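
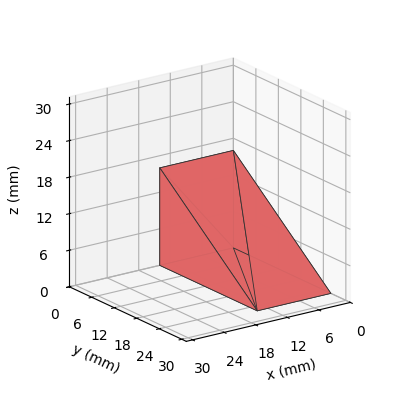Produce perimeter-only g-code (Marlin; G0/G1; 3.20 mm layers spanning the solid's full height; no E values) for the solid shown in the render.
Reading the render: the shape is a wedge (ramp): 14 × 26 mm base, rising to 16 mm along the y=0 edge and sloping linearly to z=0 at y=26 (dimensions read to the nearest mm from the axis ticks). For the g-code, the solid's height is divided into equal slices at the stated Δz and each level perimeter traced with G1 moves after a G0 lift.

; perimeter-only toolpath
G21 ; units = mm
G90 ; absolute positioning
G28 ; home
; layer 1
G0 Z3.20
G0 X0.00 Y0.00
G1 X14.00 Y0.00
G1 X14.00 Y20.80
G1 X0.00 Y20.80
G1 X0.00 Y0.00
; layer 2
G0 Z6.40
G0 X0.00 Y0.00
G1 X14.00 Y0.00
G1 X14.00 Y15.60
G1 X0.00 Y15.60
G1 X0.00 Y0.00
; layer 3
G0 Z9.60
G0 X0.00 Y0.00
G1 X14.00 Y0.00
G1 X14.00 Y10.40
G1 X0.00 Y10.40
G1 X0.00 Y0.00
; layer 4
G0 Z12.80
G0 X0.00 Y0.00
G1 X14.00 Y0.00
G1 X14.00 Y5.20
G1 X0.00 Y5.20
G1 X0.00 Y0.00
M2 ; end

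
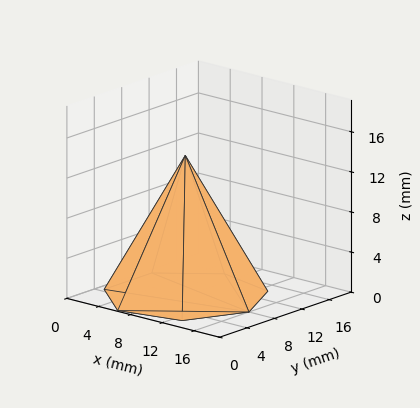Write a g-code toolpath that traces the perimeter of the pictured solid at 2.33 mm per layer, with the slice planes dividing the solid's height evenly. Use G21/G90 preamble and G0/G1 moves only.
Reading the render: the shape is a regular 7-sided pyramid, base circumscribed radius ≈ 8 mm, apex at z ≈ 14 mm (dimensions read to the nearest mm from the axis ticks). For the g-code, the solid's height is divided into equal slices at the stated Δz and each level perimeter traced with G1 moves after a G0 lift.

; perimeter-only toolpath
G21 ; units = mm
G90 ; absolute positioning
G28 ; home
; layer 1
G0 Z2.33
G0 X14.67 Y8.00
G1 X12.16 Y13.21
G1 X6.52 Y14.50
G1 X1.99 Y10.89
G1 X1.99 Y5.11
G1 X6.52 Y1.50
G1 X12.16 Y2.79
G1 X14.67 Y8.00
; layer 2
G0 Z4.67
G0 X13.33 Y8.00
G1 X11.33 Y12.17
G1 X6.81 Y13.20
G1 X3.19 Y10.31
G1 X3.19 Y5.69
G1 X6.81 Y2.80
G1 X11.33 Y3.83
G1 X13.33 Y8.00
; layer 3
G0 Z7.00
G0 X12.00 Y8.00
G1 X10.50 Y11.12
G1 X7.11 Y11.90
G1 X4.39 Y9.73
G1 X4.39 Y6.27
G1 X7.11 Y4.10
G1 X10.50 Y4.88
G1 X12.00 Y8.00
; layer 4
G0 Z9.33
G0 X10.67 Y8.00
G1 X9.66 Y10.08
G1 X7.41 Y10.60
G1 X5.60 Y9.16
G1 X5.60 Y6.84
G1 X7.41 Y5.40
G1 X9.66 Y5.92
G1 X10.67 Y8.00
; layer 5
G0 Z11.67
G0 X9.33 Y8.00
G1 X8.83 Y9.04
G1 X7.70 Y9.30
G1 X6.80 Y8.58
G1 X6.80 Y7.42
G1 X7.70 Y6.70
G1 X8.83 Y6.96
G1 X9.33 Y8.00
M2 ; end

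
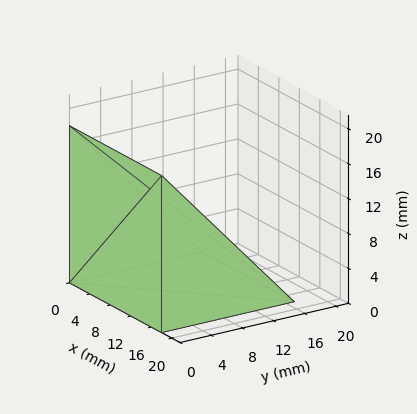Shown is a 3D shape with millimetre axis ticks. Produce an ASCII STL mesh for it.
Reading the render: the shape is a wedge (ramp): 18 × 17 mm base, rising to 18 mm along the y=0 edge and sloping linearly to z=0 at y=17 (dimensions read to the nearest mm from the axis ticks). For the STL, each face is triangulated and given an outward normal.

solid part
  facet normal 0.0000 0.0000 -1.0000
    outer loop
      vertex 18.0 17.0 0.0
      vertex 18.0 0.0 0.0
      vertex 0.0 0.0 0.0
    endloop
  endfacet
  facet normal 0.0000 0.0000 -1.0000
    outer loop
      vertex 0.0 17.0 0.0
      vertex 18.0 17.0 0.0
      vertex 0.0 0.0 0.0
    endloop
  endfacet
  facet normal 0.0000 -1.0000 0.0000
    outer loop
      vertex 0.0 0.0 0.0
      vertex 18.0 0.0 0.0
      vertex 18.0 0.0 18.0
    endloop
  endfacet
  facet normal 0.0000 -1.0000 0.0000
    outer loop
      vertex 0.0 0.0 0.0
      vertex 18.0 0.0 18.0
      vertex 0.0 0.0 18.0
    endloop
  endfacet
  facet normal 0.0000 0.7270 0.6866
    outer loop
      vertex 0.0 0.0 18.0
      vertex 18.0 0.0 18.0
      vertex 18.0 17.0 0.0
    endloop
  endfacet
  facet normal 0.0000 0.7270 0.6866
    outer loop
      vertex 0.0 0.0 18.0
      vertex 18.0 17.0 0.0
      vertex 0.0 17.0 0.0
    endloop
  endfacet
  facet normal -1.0000 0.0000 0.0000
    outer loop
      vertex 0.0 0.0 18.0
      vertex 0.0 17.0 0.0
      vertex 0.0 0.0 0.0
    endloop
  endfacet
  facet normal 1.0000 0.0000 0.0000
    outer loop
      vertex 18.0 0.0 0.0
      vertex 18.0 17.0 0.0
      vertex 18.0 0.0 18.0
    endloop
  endfacet
endsolid part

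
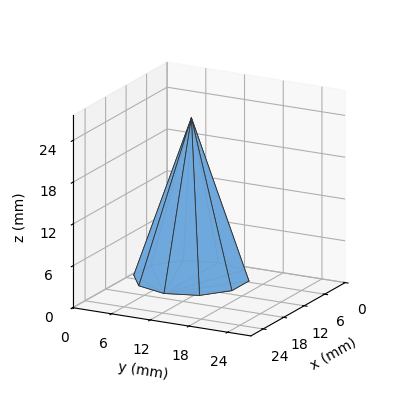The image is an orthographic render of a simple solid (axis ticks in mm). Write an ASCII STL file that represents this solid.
Reading the render: the shape is a regular 10-sided pyramid, base circumscribed radius ≈ 8 mm, apex at z ≈ 23 mm (dimensions read to the nearest mm from the axis ticks). For the STL, each face is triangulated and given an outward normal.

solid part
  facet normal 0.0000 0.0000 -1.0000
    outer loop
      vertex 10.5 15.6 0.0
      vertex 14.5 12.7 0.0
      vertex 16.0 8.0 0.0
    endloop
  endfacet
  facet normal 0.0000 0.0000 -1.0000
    outer loop
      vertex 5.5 15.6 0.0
      vertex 10.5 15.6 0.0
      vertex 16.0 8.0 0.0
    endloop
  endfacet
  facet normal 0.0000 0.0000 -1.0000
    outer loop
      vertex 1.5 12.7 0.0
      vertex 5.5 15.6 0.0
      vertex 16.0 8.0 0.0
    endloop
  endfacet
  facet normal 0.0000 0.0000 -1.0000
    outer loop
      vertex 0.0 8.0 0.0
      vertex 1.5 12.7 0.0
      vertex 16.0 8.0 0.0
    endloop
  endfacet
  facet normal 0.0000 0.0000 -1.0000
    outer loop
      vertex 1.5 3.3 0.0
      vertex 0.0 8.0 0.0
      vertex 16.0 8.0 0.0
    endloop
  endfacet
  facet normal 0.0000 0.0000 -1.0000
    outer loop
      vertex 5.5 0.4 0.0
      vertex 1.5 3.3 0.0
      vertex 16.0 8.0 0.0
    endloop
  endfacet
  facet normal 0.0000 0.0000 -1.0000
    outer loop
      vertex 10.5 0.4 0.0
      vertex 5.5 0.4 0.0
      vertex 16.0 8.0 0.0
    endloop
  endfacet
  facet normal 0.0000 0.0000 -1.0000
    outer loop
      vertex 14.5 3.3 0.0
      vertex 10.5 0.4 0.0
      vertex 16.0 8.0 0.0
    endloop
  endfacet
  facet normal 0.9043 0.2886 0.3145
    outer loop
      vertex 16.0 8.0 0.0
      vertex 14.5 12.7 0.0
      vertex 8.0 8.0 23.0
    endloop
  endfacet
  facet normal 0.5572 0.7685 0.3145
    outer loop
      vertex 14.5 12.7 0.0
      vertex 10.5 15.6 0.0
      vertex 8.0 8.0 23.0
    endloop
  endfacet
  facet normal 0.0000 0.9495 0.3137
    outer loop
      vertex 10.5 15.6 0.0
      vertex 5.5 15.6 0.0
      vertex 8.0 8.0 23.0
    endloop
  endfacet
  facet normal -0.5572 0.7685 0.3145
    outer loop
      vertex 5.5 15.6 0.0
      vertex 1.5 12.7 0.0
      vertex 8.0 8.0 23.0
    endloop
  endfacet
  facet normal -0.9043 0.2886 0.3145
    outer loop
      vertex 1.5 12.7 0.0
      vertex 0.0 8.0 0.0
      vertex 8.0 8.0 23.0
    endloop
  endfacet
  facet normal -0.9043 -0.2886 0.3145
    outer loop
      vertex 0.0 8.0 0.0
      vertex 1.5 3.3 0.0
      vertex 8.0 8.0 23.0
    endloop
  endfacet
  facet normal -0.5572 -0.7685 0.3145
    outer loop
      vertex 1.5 3.3 0.0
      vertex 5.5 0.4 0.0
      vertex 8.0 8.0 23.0
    endloop
  endfacet
  facet normal 0.0000 -0.9495 0.3137
    outer loop
      vertex 5.5 0.4 0.0
      vertex 10.5 0.4 0.0
      vertex 8.0 8.0 23.0
    endloop
  endfacet
  facet normal 0.5572 -0.7685 0.3145
    outer loop
      vertex 10.5 0.4 0.0
      vertex 14.5 3.3 0.0
      vertex 8.0 8.0 23.0
    endloop
  endfacet
  facet normal 0.9043 -0.2886 0.3145
    outer loop
      vertex 14.5 3.3 0.0
      vertex 16.0 8.0 0.0
      vertex 8.0 8.0 23.0
    endloop
  endfacet
endsolid part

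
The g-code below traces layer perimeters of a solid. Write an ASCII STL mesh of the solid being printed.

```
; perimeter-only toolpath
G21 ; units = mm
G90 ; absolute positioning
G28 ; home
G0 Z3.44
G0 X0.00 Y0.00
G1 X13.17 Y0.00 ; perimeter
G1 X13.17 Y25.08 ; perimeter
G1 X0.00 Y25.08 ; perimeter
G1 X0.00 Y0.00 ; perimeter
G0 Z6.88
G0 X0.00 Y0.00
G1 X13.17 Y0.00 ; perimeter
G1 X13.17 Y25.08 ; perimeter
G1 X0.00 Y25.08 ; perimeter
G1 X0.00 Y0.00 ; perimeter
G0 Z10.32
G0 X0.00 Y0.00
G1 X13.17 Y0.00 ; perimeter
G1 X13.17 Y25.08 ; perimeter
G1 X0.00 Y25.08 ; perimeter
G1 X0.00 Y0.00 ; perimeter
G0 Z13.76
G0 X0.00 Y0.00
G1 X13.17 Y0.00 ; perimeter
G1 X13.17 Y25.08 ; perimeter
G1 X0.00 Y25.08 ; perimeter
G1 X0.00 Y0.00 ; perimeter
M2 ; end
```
solid part
  facet normal 0.0000 0.0000 -1.0000
    outer loop
      vertex 13.17 25.08 0.00
      vertex 13.17 0.00 0.00
      vertex 0.00 0.00 0.00
    endloop
  endfacet
  facet normal 0.0000 0.0000 -1.0000
    outer loop
      vertex 0.00 25.08 0.00
      vertex 13.17 25.08 0.00
      vertex 0.00 0.00 0.00
    endloop
  endfacet
  facet normal 0.0000 0.0000 1.0000
    outer loop
      vertex 0.00 0.00 13.76
      vertex 13.17 0.00 13.76
      vertex 13.17 25.08 13.76
    endloop
  endfacet
  facet normal 0.0000 0.0000 1.0000
    outer loop
      vertex 0.00 0.00 13.76
      vertex 13.17 25.08 13.76
      vertex 0.00 25.08 13.76
    endloop
  endfacet
  facet normal 0.0000 -1.0000 0.0000
    outer loop
      vertex 0.00 0.00 0.00
      vertex 13.17 0.00 0.00
      vertex 13.17 0.00 13.76
    endloop
  endfacet
  facet normal 0.0000 -1.0000 0.0000
    outer loop
      vertex 0.00 0.00 0.00
      vertex 13.17 0.00 13.76
      vertex 0.00 0.00 13.76
    endloop
  endfacet
  facet normal 0.0000 1.0000 0.0000
    outer loop
      vertex 13.17 25.08 13.76
      vertex 13.17 25.08 0.00
      vertex 0.00 25.08 0.00
    endloop
  endfacet
  facet normal 0.0000 1.0000 0.0000
    outer loop
      vertex 0.00 25.08 13.76
      vertex 13.17 25.08 13.76
      vertex 0.00 25.08 0.00
    endloop
  endfacet
  facet normal -1.0000 0.0000 0.0000
    outer loop
      vertex 0.00 25.08 13.76
      vertex 0.00 25.08 0.00
      vertex 0.00 0.00 0.00
    endloop
  endfacet
  facet normal -1.0000 0.0000 0.0000
    outer loop
      vertex 0.00 0.00 13.76
      vertex 0.00 25.08 13.76
      vertex 0.00 0.00 0.00
    endloop
  endfacet
  facet normal 1.0000 0.0000 0.0000
    outer loop
      vertex 13.17 0.00 0.00
      vertex 13.17 25.08 0.00
      vertex 13.17 25.08 13.76
    endloop
  endfacet
  facet normal 1.0000 0.0000 0.0000
    outer loop
      vertex 13.17 0.00 0.00
      vertex 13.17 25.08 13.76
      vertex 13.17 0.00 13.76
    endloop
  endfacet
endsolid part

The G0 Z moves step by Δz≈3.44 mm. Every layer's G1 loop is the same polygon, so the solid is a straight extrusion of it from z=0 to z≈13.8. Closing with flat bottom and top caps and triangulating gives 12 facets — a rectangular box, roughly 13.2 × 25.1 mm footprint and 13.8 mm tall.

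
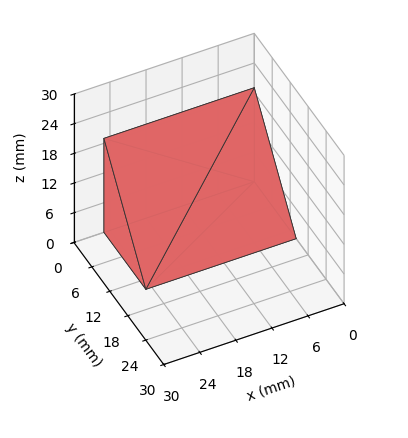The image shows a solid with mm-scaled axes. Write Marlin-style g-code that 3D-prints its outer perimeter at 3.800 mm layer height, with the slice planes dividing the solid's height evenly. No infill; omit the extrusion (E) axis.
Reading the render: the shape is a wedge (ramp): 25 × 14 mm base, rising to 19 mm along the y=0 edge and sloping linearly to z=0 at y=14 (dimensions read to the nearest mm from the axis ticks). For the g-code, the solid's height is divided into equal slices at the stated Δz and each level perimeter traced with G1 moves after a G0 lift.

; perimeter-only toolpath
G21 ; units = mm
G90 ; absolute positioning
G28 ; home
; layer 1
G0 Z3.800
G0 X0.000 Y0.000
G1 X25.000 Y0.000
G1 X25.000 Y11.200
G1 X0.000 Y11.200
G1 X0.000 Y0.000
; layer 2
G0 Z7.600
G0 X0.000 Y0.000
G1 X25.000 Y0.000
G1 X25.000 Y8.400
G1 X0.000 Y8.400
G1 X0.000 Y0.000
; layer 3
G0 Z11.400
G0 X0.000 Y0.000
G1 X25.000 Y0.000
G1 X25.000 Y5.600
G1 X0.000 Y5.600
G1 X0.000 Y0.000
; layer 4
G0 Z15.200
G0 X0.000 Y0.000
G1 X25.000 Y0.000
G1 X25.000 Y2.800
G1 X0.000 Y2.800
G1 X0.000 Y0.000
M2 ; end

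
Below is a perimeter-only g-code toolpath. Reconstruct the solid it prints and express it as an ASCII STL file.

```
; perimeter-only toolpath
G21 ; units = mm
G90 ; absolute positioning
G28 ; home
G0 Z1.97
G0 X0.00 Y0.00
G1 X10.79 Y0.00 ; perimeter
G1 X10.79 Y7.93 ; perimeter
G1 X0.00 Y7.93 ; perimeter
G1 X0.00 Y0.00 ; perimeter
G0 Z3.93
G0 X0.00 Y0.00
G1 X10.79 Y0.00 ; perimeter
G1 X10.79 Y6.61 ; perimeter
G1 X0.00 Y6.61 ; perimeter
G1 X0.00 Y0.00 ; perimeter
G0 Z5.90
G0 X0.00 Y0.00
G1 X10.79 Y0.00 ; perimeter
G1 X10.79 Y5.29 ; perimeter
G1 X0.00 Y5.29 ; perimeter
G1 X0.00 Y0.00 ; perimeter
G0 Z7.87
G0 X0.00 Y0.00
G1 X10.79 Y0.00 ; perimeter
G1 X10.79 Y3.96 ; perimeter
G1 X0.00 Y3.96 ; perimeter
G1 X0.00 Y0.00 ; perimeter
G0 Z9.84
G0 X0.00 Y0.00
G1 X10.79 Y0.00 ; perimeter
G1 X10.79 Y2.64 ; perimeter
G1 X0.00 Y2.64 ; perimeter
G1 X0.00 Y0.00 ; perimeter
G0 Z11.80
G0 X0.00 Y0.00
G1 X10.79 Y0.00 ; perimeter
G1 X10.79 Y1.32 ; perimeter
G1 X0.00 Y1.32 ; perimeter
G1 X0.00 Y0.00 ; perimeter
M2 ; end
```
solid part
  facet normal 0.0000 0.0000 -1.0000
    outer loop
      vertex 10.79 9.25 0.00
      vertex 10.79 0.00 0.00
      vertex 0.00 0.00 0.00
    endloop
  endfacet
  facet normal 0.0000 0.0000 -1.0000
    outer loop
      vertex 0.00 9.25 0.00
      vertex 10.79 9.25 0.00
      vertex 0.00 0.00 0.00
    endloop
  endfacet
  facet normal 0.0000 -1.0000 0.0000
    outer loop
      vertex 0.00 0.00 0.00
      vertex 10.79 0.00 0.00
      vertex 10.79 0.00 13.77
    endloop
  endfacet
  facet normal 0.0000 -1.0000 0.0000
    outer loop
      vertex 0.00 0.00 0.00
      vertex 10.79 0.00 13.77
      vertex 0.00 0.00 13.77
    endloop
  endfacet
  facet normal 0.0000 0.8301 0.5576
    outer loop
      vertex 0.00 0.00 13.77
      vertex 10.79 0.00 13.77
      vertex 10.79 9.25 0.00
    endloop
  endfacet
  facet normal 0.0000 0.8301 0.5576
    outer loop
      vertex 0.00 0.00 13.77
      vertex 10.79 9.25 0.00
      vertex 0.00 9.25 0.00
    endloop
  endfacet
  facet normal -1.0000 0.0000 0.0000
    outer loop
      vertex 0.00 0.00 13.77
      vertex 0.00 9.25 0.00
      vertex 0.00 0.00 0.00
    endloop
  endfacet
  facet normal 1.0000 0.0000 0.0000
    outer loop
      vertex 10.79 0.00 0.00
      vertex 10.79 9.25 0.00
      vertex 10.79 0.00 13.77
    endloop
  endfacet
endsolid part

The G0 Z moves step by Δz≈1.97 mm. The G1 loops shrink linearly with z, so the solid tapers from its base footprint up to z≈13.8. Closing with a flat bottom cap and the tapered top and triangulating gives 8 facets — a wedge (ramp): 10.8 × 9.25 mm base, rising to 13.8 mm along the y=0 edge and sloping linearly to z=0 at y=9.25.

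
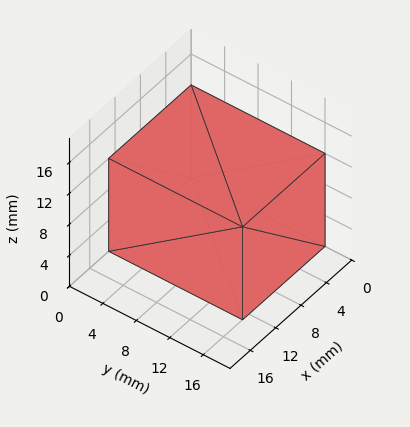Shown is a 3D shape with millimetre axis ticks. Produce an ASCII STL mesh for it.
Reading the render: the shape is a rectangular box, roughly 13 × 16 mm footprint and 12 mm tall (dimensions read to the nearest mm from the axis ticks). For the STL, each face is triangulated and given an outward normal.

solid part
  facet normal 0.0000 0.0000 -1.0000
    outer loop
      vertex 13.0 16.0 0.0
      vertex 13.0 0.0 0.0
      vertex 0.0 0.0 0.0
    endloop
  endfacet
  facet normal 0.0000 0.0000 -1.0000
    outer loop
      vertex 0.0 16.0 0.0
      vertex 13.0 16.0 0.0
      vertex 0.0 0.0 0.0
    endloop
  endfacet
  facet normal 0.0000 0.0000 1.0000
    outer loop
      vertex 0.0 0.0 12.0
      vertex 13.0 0.0 12.0
      vertex 13.0 16.0 12.0
    endloop
  endfacet
  facet normal 0.0000 0.0000 1.0000
    outer loop
      vertex 0.0 0.0 12.0
      vertex 13.0 16.0 12.0
      vertex 0.0 16.0 12.0
    endloop
  endfacet
  facet normal 0.0000 -1.0000 0.0000
    outer loop
      vertex 0.0 0.0 0.0
      vertex 13.0 0.0 0.0
      vertex 13.0 0.0 12.0
    endloop
  endfacet
  facet normal 0.0000 -1.0000 0.0000
    outer loop
      vertex 0.0 0.0 0.0
      vertex 13.0 0.0 12.0
      vertex 0.0 0.0 12.0
    endloop
  endfacet
  facet normal 0.0000 1.0000 0.0000
    outer loop
      vertex 13.0 16.0 12.0
      vertex 13.0 16.0 0.0
      vertex 0.0 16.0 0.0
    endloop
  endfacet
  facet normal 0.0000 1.0000 0.0000
    outer loop
      vertex 0.0 16.0 12.0
      vertex 13.0 16.0 12.0
      vertex 0.0 16.0 0.0
    endloop
  endfacet
  facet normal -1.0000 0.0000 0.0000
    outer loop
      vertex 0.0 16.0 12.0
      vertex 0.0 16.0 0.0
      vertex 0.0 0.0 0.0
    endloop
  endfacet
  facet normal -1.0000 0.0000 0.0000
    outer loop
      vertex 0.0 0.0 12.0
      vertex 0.0 16.0 12.0
      vertex 0.0 0.0 0.0
    endloop
  endfacet
  facet normal 1.0000 0.0000 0.0000
    outer loop
      vertex 13.0 0.0 0.0
      vertex 13.0 16.0 0.0
      vertex 13.0 16.0 12.0
    endloop
  endfacet
  facet normal 1.0000 0.0000 0.0000
    outer loop
      vertex 13.0 0.0 0.0
      vertex 13.0 16.0 12.0
      vertex 13.0 0.0 12.0
    endloop
  endfacet
endsolid part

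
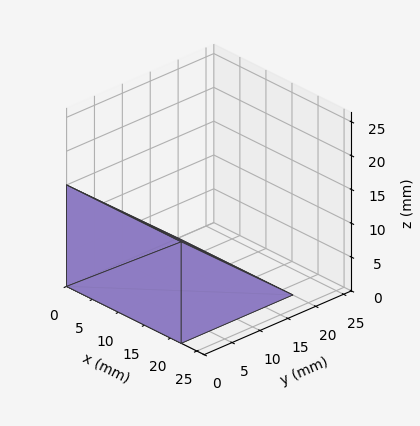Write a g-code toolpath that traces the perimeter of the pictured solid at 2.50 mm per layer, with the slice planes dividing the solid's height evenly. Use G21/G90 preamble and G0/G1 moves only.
Reading the render: the shape is a wedge (ramp): 22 × 20 mm base, rising to 15 mm along the y=0 edge and sloping linearly to z=0 at y=20 (dimensions read to the nearest mm from the axis ticks). For the g-code, the solid's height is divided into equal slices at the stated Δz and each level perimeter traced with G1 moves after a G0 lift.

; perimeter-only toolpath
G21 ; units = mm
G90 ; absolute positioning
G28 ; home
; layer 1
G0 Z2.50
G0 X0.00 Y0.00
G1 X22.00 Y0.00
G1 X22.00 Y16.67
G1 X0.00 Y16.67
G1 X0.00 Y0.00
; layer 2
G0 Z5.00
G0 X0.00 Y0.00
G1 X22.00 Y0.00
G1 X22.00 Y13.33
G1 X0.00 Y13.33
G1 X0.00 Y0.00
; layer 3
G0 Z7.50
G0 X0.00 Y0.00
G1 X22.00 Y0.00
G1 X22.00 Y10.00
G1 X0.00 Y10.00
G1 X0.00 Y0.00
; layer 4
G0 Z10.00
G0 X0.00 Y0.00
G1 X22.00 Y0.00
G1 X22.00 Y6.67
G1 X0.00 Y6.67
G1 X0.00 Y0.00
; layer 5
G0 Z12.50
G0 X0.00 Y0.00
G1 X22.00 Y0.00
G1 X22.00 Y3.33
G1 X0.00 Y3.33
G1 X0.00 Y0.00
M2 ; end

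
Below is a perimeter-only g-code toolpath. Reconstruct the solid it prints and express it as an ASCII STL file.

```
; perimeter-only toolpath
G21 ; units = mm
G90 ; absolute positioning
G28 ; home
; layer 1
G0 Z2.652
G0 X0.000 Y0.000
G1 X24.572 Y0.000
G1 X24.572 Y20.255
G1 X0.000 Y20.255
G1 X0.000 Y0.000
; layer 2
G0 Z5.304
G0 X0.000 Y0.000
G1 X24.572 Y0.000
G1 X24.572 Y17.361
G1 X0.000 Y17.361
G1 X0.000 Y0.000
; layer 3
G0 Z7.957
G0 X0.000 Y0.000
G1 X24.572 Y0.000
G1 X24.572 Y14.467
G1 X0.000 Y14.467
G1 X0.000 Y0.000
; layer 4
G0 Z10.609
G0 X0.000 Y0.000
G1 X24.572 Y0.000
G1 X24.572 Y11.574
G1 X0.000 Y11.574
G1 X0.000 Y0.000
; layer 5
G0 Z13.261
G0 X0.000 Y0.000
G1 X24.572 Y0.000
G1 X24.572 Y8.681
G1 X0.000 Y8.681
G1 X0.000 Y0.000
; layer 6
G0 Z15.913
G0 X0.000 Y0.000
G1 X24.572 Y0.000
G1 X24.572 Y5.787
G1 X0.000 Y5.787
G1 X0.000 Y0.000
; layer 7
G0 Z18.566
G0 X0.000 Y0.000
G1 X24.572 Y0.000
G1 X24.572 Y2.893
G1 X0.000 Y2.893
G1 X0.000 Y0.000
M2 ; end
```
solid part
  facet normal 0.0000 0.0000 -1.0000
    outer loop
      vertex 24.572 23.148 0.000
      vertex 24.572 0.000 0.000
      vertex 0.000 0.000 0.000
    endloop
  endfacet
  facet normal 0.0000 0.0000 -1.0000
    outer loop
      vertex 0.000 23.148 0.000
      vertex 24.572 23.148 0.000
      vertex 0.000 0.000 0.000
    endloop
  endfacet
  facet normal 0.0000 -1.0000 0.0000
    outer loop
      vertex 0.000 0.000 0.000
      vertex 24.572 0.000 0.000
      vertex 24.572 0.000 21.218
    endloop
  endfacet
  facet normal 0.0000 -1.0000 0.0000
    outer loop
      vertex 0.000 0.000 0.000
      vertex 24.572 0.000 21.218
      vertex 0.000 0.000 21.218
    endloop
  endfacet
  facet normal 0.0000 0.6757 0.7372
    outer loop
      vertex 0.000 0.000 21.218
      vertex 24.572 0.000 21.218
      vertex 24.572 23.148 0.000
    endloop
  endfacet
  facet normal 0.0000 0.6757 0.7372
    outer loop
      vertex 0.000 0.000 21.218
      vertex 24.572 23.148 0.000
      vertex 0.000 23.148 0.000
    endloop
  endfacet
  facet normal -1.0000 0.0000 0.0000
    outer loop
      vertex 0.000 0.000 21.218
      vertex 0.000 23.148 0.000
      vertex 0.000 0.000 0.000
    endloop
  endfacet
  facet normal 1.0000 0.0000 0.0000
    outer loop
      vertex 24.572 0.000 0.000
      vertex 24.572 23.148 0.000
      vertex 24.572 0.000 21.218
    endloop
  endfacet
endsolid part

The G0 Z moves step by Δz≈2.652 mm. The G1 loops shrink linearly with z, so the solid tapers from its base footprint up to z≈21.2. Closing with a flat bottom cap and the tapered top and triangulating gives 8 facets — a wedge (ramp): 24.6 × 23.1 mm base, rising to 21.2 mm along the y=0 edge and sloping linearly to z=0 at y=23.1.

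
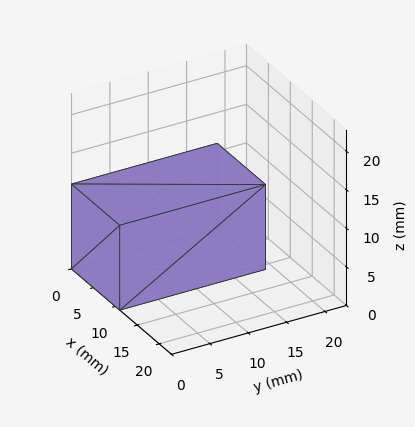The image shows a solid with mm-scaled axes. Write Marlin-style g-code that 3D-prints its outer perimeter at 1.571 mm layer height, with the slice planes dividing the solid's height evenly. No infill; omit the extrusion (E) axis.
Reading the render: the shape is a rectangular box, roughly 11 × 19 mm footprint and 11 mm tall (dimensions read to the nearest mm from the axis ticks). For the g-code, the solid's height is divided into equal slices at the stated Δz and each level perimeter traced with G1 moves after a G0 lift.

; perimeter-only toolpath
G21 ; units = mm
G90 ; absolute positioning
G28 ; home
; layer 1
G0 Z1.571
G0 X0.000 Y0.000
G1 X11.000 Y0.000
G1 X11.000 Y19.000
G1 X0.000 Y19.000
G1 X0.000 Y0.000
; layer 2
G0 Z3.143
G0 X0.000 Y0.000
G1 X11.000 Y0.000
G1 X11.000 Y19.000
G1 X0.000 Y19.000
G1 X0.000 Y0.000
; layer 3
G0 Z4.714
G0 X0.000 Y0.000
G1 X11.000 Y0.000
G1 X11.000 Y19.000
G1 X0.000 Y19.000
G1 X0.000 Y0.000
; layer 4
G0 Z6.286
G0 X0.000 Y0.000
G1 X11.000 Y0.000
G1 X11.000 Y19.000
G1 X0.000 Y19.000
G1 X0.000 Y0.000
; layer 5
G0 Z7.857
G0 X0.000 Y0.000
G1 X11.000 Y0.000
G1 X11.000 Y19.000
G1 X0.000 Y19.000
G1 X0.000 Y0.000
; layer 6
G0 Z9.429
G0 X0.000 Y0.000
G1 X11.000 Y0.000
G1 X11.000 Y19.000
G1 X0.000 Y19.000
G1 X0.000 Y0.000
; layer 7
G0 Z11.000
G0 X0.000 Y0.000
G1 X11.000 Y0.000
G1 X11.000 Y19.000
G1 X0.000 Y19.000
G1 X0.000 Y0.000
M2 ; end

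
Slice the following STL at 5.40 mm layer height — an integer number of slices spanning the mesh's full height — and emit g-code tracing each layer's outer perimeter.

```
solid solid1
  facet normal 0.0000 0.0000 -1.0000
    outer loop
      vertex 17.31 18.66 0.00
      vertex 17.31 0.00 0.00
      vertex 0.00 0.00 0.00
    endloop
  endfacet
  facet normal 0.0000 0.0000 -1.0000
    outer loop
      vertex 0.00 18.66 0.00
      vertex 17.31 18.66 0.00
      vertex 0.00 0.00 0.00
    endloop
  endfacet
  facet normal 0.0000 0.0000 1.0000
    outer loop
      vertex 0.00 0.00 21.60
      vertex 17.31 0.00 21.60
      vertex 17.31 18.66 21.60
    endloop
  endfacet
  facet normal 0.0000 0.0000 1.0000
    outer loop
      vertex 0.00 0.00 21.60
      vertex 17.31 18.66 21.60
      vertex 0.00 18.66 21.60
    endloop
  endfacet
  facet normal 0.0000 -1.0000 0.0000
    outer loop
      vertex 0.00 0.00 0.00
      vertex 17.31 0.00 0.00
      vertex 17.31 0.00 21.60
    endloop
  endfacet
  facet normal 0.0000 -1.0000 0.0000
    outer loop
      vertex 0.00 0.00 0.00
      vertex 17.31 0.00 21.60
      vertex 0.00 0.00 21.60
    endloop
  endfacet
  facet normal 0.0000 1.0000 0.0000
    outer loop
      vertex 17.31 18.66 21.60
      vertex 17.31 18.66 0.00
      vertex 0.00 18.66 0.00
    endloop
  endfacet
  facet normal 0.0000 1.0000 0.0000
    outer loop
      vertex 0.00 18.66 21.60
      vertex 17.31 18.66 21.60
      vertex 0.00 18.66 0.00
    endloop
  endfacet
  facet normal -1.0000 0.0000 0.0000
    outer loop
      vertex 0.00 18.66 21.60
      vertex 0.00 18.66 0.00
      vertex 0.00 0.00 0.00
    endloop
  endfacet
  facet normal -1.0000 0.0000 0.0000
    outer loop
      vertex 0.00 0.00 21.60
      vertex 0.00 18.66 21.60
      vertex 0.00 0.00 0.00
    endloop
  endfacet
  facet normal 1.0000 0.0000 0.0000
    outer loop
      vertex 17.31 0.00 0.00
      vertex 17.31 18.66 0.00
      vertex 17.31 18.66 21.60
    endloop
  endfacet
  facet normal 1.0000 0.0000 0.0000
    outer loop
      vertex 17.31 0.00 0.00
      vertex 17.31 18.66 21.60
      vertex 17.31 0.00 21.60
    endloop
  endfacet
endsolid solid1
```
; perimeter-only toolpath
G21 ; units = mm
G90 ; absolute positioning
G28 ; home
; layer 1
G0 Z5.40
G0 X0.00 Y0.00
G1 X17.31 Y0.00
G1 X17.31 Y18.66
G1 X0.00 Y18.66
G1 X0.00 Y0.00
; layer 2
G0 Z10.80
G0 X0.00 Y0.00
G1 X17.31 Y0.00
G1 X17.31 Y18.66
G1 X0.00 Y18.66
G1 X0.00 Y0.00
; layer 3
G0 Z16.20
G0 X0.00 Y0.00
G1 X17.31 Y0.00
G1 X17.31 Y18.66
G1 X0.00 Y18.66
G1 X0.00 Y0.00
; layer 4
G0 Z21.60
G0 X0.00 Y0.00
G1 X17.31 Y0.00
G1 X17.31 Y18.66
G1 X0.00 Y18.66
G1 X0.00 Y0.00
M2 ; end

The solid is a rectangular box, roughly 17.3 × 18.7 mm footprint and 21.6 mm tall. Slicing at Δz = 5.40 mm — 4 equal slices spanning the solid's height, so layer i sits at z = i·h/4 — gives 4 non-empty perimeters. Each is a 4-segment closed polygon; G0 lifts to the layer z and rapids to the start vertex, then G1 traces the edges.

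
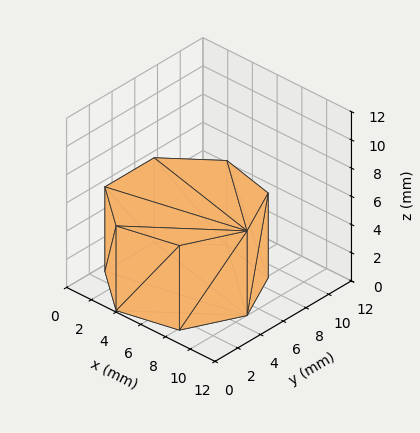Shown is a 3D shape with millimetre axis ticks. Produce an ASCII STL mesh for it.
Reading the render: the shape is a regular 7-sided prism (a cylinder approximated with 7 flat sides), circumscribed radius ≈ 5 mm, height ≈ 6 mm (dimensions read to the nearest mm from the axis ticks). For the STL, each face is triangulated and given an outward normal.

solid part
  facet normal 0.0000 0.0000 -1.0000
    outer loop
      vertex 3.887 9.875 0.000
      vertex 8.117 8.909 0.000
      vertex 10.000 5.000 0.000
    endloop
  endfacet
  facet normal 0.0000 0.0000 -1.0000
    outer loop
      vertex 0.495 7.169 0.000
      vertex 3.887 9.875 0.000
      vertex 10.000 5.000 0.000
    endloop
  endfacet
  facet normal 0.0000 0.0000 -1.0000
    outer loop
      vertex 0.495 2.831 0.000
      vertex 0.495 7.169 0.000
      vertex 10.000 5.000 0.000
    endloop
  endfacet
  facet normal 0.0000 0.0000 -1.0000
    outer loop
      vertex 3.887 0.125 0.000
      vertex 0.495 2.831 0.000
      vertex 10.000 5.000 0.000
    endloop
  endfacet
  facet normal 0.0000 0.0000 -1.0000
    outer loop
      vertex 8.117 1.091 0.000
      vertex 3.887 0.125 0.000
      vertex 10.000 5.000 0.000
    endloop
  endfacet
  facet normal 0.0000 0.0000 1.0000
    outer loop
      vertex 10.000 5.000 6.000
      vertex 8.117 8.909 6.000
      vertex 3.887 9.875 6.000
    endloop
  endfacet
  facet normal 0.0000 0.0000 1.0000
    outer loop
      vertex 10.000 5.000 6.000
      vertex 3.887 9.875 6.000
      vertex 0.495 7.169 6.000
    endloop
  endfacet
  facet normal 0.0000 0.0000 1.0000
    outer loop
      vertex 10.000 5.000 6.000
      vertex 0.495 7.169 6.000
      vertex 0.495 2.831 6.000
    endloop
  endfacet
  facet normal 0.0000 0.0000 1.0000
    outer loop
      vertex 10.000 5.000 6.000
      vertex 0.495 2.831 6.000
      vertex 3.887 0.125 6.000
    endloop
  endfacet
  facet normal 0.0000 0.0000 1.0000
    outer loop
      vertex 10.000 5.000 6.000
      vertex 3.887 0.125 6.000
      vertex 8.117 1.091 6.000
    endloop
  endfacet
  facet normal 0.9009 0.4340 0.0000
    outer loop
      vertex 10.000 5.000 0.000
      vertex 8.117 8.909 0.000
      vertex 8.117 8.909 6.000
    endloop
  endfacet
  facet normal 0.9009 0.4340 0.0000
    outer loop
      vertex 10.000 5.000 0.000
      vertex 8.117 8.909 6.000
      vertex 10.000 5.000 6.000
    endloop
  endfacet
  facet normal 0.2226 0.9749 0.0000
    outer loop
      vertex 8.117 8.909 0.000
      vertex 3.887 9.875 0.000
      vertex 3.887 9.875 6.000
    endloop
  endfacet
  facet normal 0.2226 0.9749 0.0000
    outer loop
      vertex 8.117 8.909 0.000
      vertex 3.887 9.875 6.000
      vertex 8.117 8.909 6.000
    endloop
  endfacet
  facet normal -0.6236 0.7817 0.0000
    outer loop
      vertex 3.887 9.875 0.000
      vertex 0.495 7.169 0.000
      vertex 0.495 7.169 6.000
    endloop
  endfacet
  facet normal -0.6236 0.7817 0.0000
    outer loop
      vertex 3.887 9.875 0.000
      vertex 0.495 7.169 6.000
      vertex 3.887 9.875 6.000
    endloop
  endfacet
  facet normal -1.0000 0.0000 0.0000
    outer loop
      vertex 0.495 7.169 0.000
      vertex 0.495 2.831 0.000
      vertex 0.495 2.831 6.000
    endloop
  endfacet
  facet normal -1.0000 0.0000 0.0000
    outer loop
      vertex 0.495 7.169 0.000
      vertex 0.495 2.831 6.000
      vertex 0.495 7.169 6.000
    endloop
  endfacet
  facet normal -0.6236 -0.7817 0.0000
    outer loop
      vertex 0.495 2.831 0.000
      vertex 3.887 0.125 0.000
      vertex 3.887 0.125 6.000
    endloop
  endfacet
  facet normal -0.6236 -0.7817 0.0000
    outer loop
      vertex 0.495 2.831 0.000
      vertex 3.887 0.125 6.000
      vertex 0.495 2.831 6.000
    endloop
  endfacet
  facet normal 0.2226 -0.9749 0.0000
    outer loop
      vertex 3.887 0.125 0.000
      vertex 8.117 1.091 0.000
      vertex 8.117 1.091 6.000
    endloop
  endfacet
  facet normal 0.2226 -0.9749 0.0000
    outer loop
      vertex 3.887 0.125 0.000
      vertex 8.117 1.091 6.000
      vertex 3.887 0.125 6.000
    endloop
  endfacet
  facet normal 0.9009 -0.4340 0.0000
    outer loop
      vertex 8.117 1.091 0.000
      vertex 10.000 5.000 0.000
      vertex 10.000 5.000 6.000
    endloop
  endfacet
  facet normal 0.9009 -0.4340 0.0000
    outer loop
      vertex 8.117 1.091 0.000
      vertex 10.000 5.000 6.000
      vertex 8.117 1.091 6.000
    endloop
  endfacet
endsolid part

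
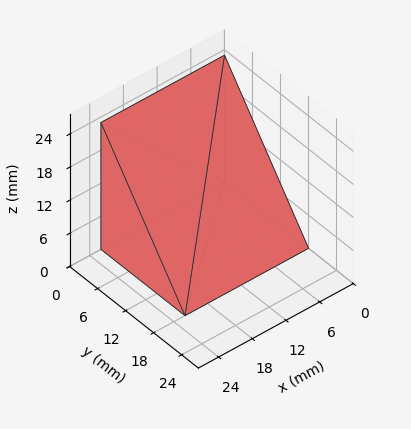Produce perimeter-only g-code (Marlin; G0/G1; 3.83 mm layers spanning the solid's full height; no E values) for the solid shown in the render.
Reading the render: the shape is a wedge (ramp): 22 × 18 mm base, rising to 23 mm along the y=0 edge and sloping linearly to z=0 at y=18 (dimensions read to the nearest mm from the axis ticks). For the g-code, the solid's height is divided into equal slices at the stated Δz and each level perimeter traced with G1 moves after a G0 lift.

; perimeter-only toolpath
G21 ; units = mm
G90 ; absolute positioning
G28 ; home
; layer 1
G0 Z3.83
G0 X0.00 Y0.00
G1 X22.00 Y0.00
G1 X22.00 Y15.00
G1 X0.00 Y15.00
G1 X0.00 Y0.00
; layer 2
G0 Z7.67
G0 X0.00 Y0.00
G1 X22.00 Y0.00
G1 X22.00 Y12.00
G1 X0.00 Y12.00
G1 X0.00 Y0.00
; layer 3
G0 Z11.50
G0 X0.00 Y0.00
G1 X22.00 Y0.00
G1 X22.00 Y9.00
G1 X0.00 Y9.00
G1 X0.00 Y0.00
; layer 4
G0 Z15.33
G0 X0.00 Y0.00
G1 X22.00 Y0.00
G1 X22.00 Y6.00
G1 X0.00 Y6.00
G1 X0.00 Y0.00
; layer 5
G0 Z19.17
G0 X0.00 Y0.00
G1 X22.00 Y0.00
G1 X22.00 Y3.00
G1 X0.00 Y3.00
G1 X0.00 Y0.00
M2 ; end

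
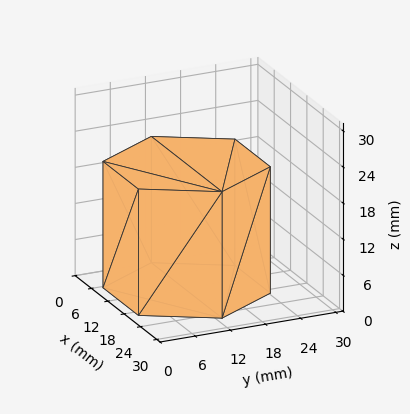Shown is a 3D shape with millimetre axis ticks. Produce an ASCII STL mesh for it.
Reading the render: the shape is a regular 6-sided prism (a cylinder approximated with 6 flat sides), circumscribed radius ≈ 13 mm, height ≈ 21 mm (dimensions read to the nearest mm from the axis ticks). For the STL, each face is triangulated and given an outward normal.

solid part
  facet normal 0.0000 0.0000 -1.0000
    outer loop
      vertex 6.50 24.26 0.00
      vertex 19.50 24.26 0.00
      vertex 26.00 13.00 0.00
    endloop
  endfacet
  facet normal 0.0000 0.0000 -1.0000
    outer loop
      vertex 0.00 13.00 0.00
      vertex 6.50 24.26 0.00
      vertex 26.00 13.00 0.00
    endloop
  endfacet
  facet normal 0.0000 0.0000 -1.0000
    outer loop
      vertex 6.50 1.74 0.00
      vertex 0.00 13.00 0.00
      vertex 26.00 13.00 0.00
    endloop
  endfacet
  facet normal 0.0000 0.0000 -1.0000
    outer loop
      vertex 19.50 1.74 0.00
      vertex 6.50 1.74 0.00
      vertex 26.00 13.00 0.00
    endloop
  endfacet
  facet normal 0.0000 0.0000 1.0000
    outer loop
      vertex 26.00 13.00 21.00
      vertex 19.50 24.26 21.00
      vertex 6.50 24.26 21.00
    endloop
  endfacet
  facet normal 0.0000 0.0000 1.0000
    outer loop
      vertex 26.00 13.00 21.00
      vertex 6.50 24.26 21.00
      vertex 0.00 13.00 21.00
    endloop
  endfacet
  facet normal 0.0000 0.0000 1.0000
    outer loop
      vertex 26.00 13.00 21.00
      vertex 0.00 13.00 21.00
      vertex 6.50 1.74 21.00
    endloop
  endfacet
  facet normal 0.0000 0.0000 1.0000
    outer loop
      vertex 26.00 13.00 21.00
      vertex 6.50 1.74 21.00
      vertex 19.50 1.74 21.00
    endloop
  endfacet
  facet normal 0.8661 0.4999 0.0000
    outer loop
      vertex 26.00 13.00 0.00
      vertex 19.50 24.26 0.00
      vertex 19.50 24.26 21.00
    endloop
  endfacet
  facet normal 0.8661 0.4999 0.0000
    outer loop
      vertex 26.00 13.00 0.00
      vertex 19.50 24.26 21.00
      vertex 26.00 13.00 21.00
    endloop
  endfacet
  facet normal 0.0000 1.0000 0.0000
    outer loop
      vertex 19.50 24.26 0.00
      vertex 6.50 24.26 0.00
      vertex 6.50 24.26 21.00
    endloop
  endfacet
  facet normal 0.0000 1.0000 0.0000
    outer loop
      vertex 19.50 24.26 0.00
      vertex 6.50 24.26 21.00
      vertex 19.50 24.26 21.00
    endloop
  endfacet
  facet normal -0.8661 0.4999 0.0000
    outer loop
      vertex 6.50 24.26 0.00
      vertex 0.00 13.00 0.00
      vertex 0.00 13.00 21.00
    endloop
  endfacet
  facet normal -0.8661 0.4999 0.0000
    outer loop
      vertex 6.50 24.26 0.00
      vertex 0.00 13.00 21.00
      vertex 6.50 24.26 21.00
    endloop
  endfacet
  facet normal -0.8661 -0.4999 0.0000
    outer loop
      vertex 0.00 13.00 0.00
      vertex 6.50 1.74 0.00
      vertex 6.50 1.74 21.00
    endloop
  endfacet
  facet normal -0.8661 -0.4999 0.0000
    outer loop
      vertex 0.00 13.00 0.00
      vertex 6.50 1.74 21.00
      vertex 0.00 13.00 21.00
    endloop
  endfacet
  facet normal 0.0000 -1.0000 0.0000
    outer loop
      vertex 6.50 1.74 0.00
      vertex 19.50 1.74 0.00
      vertex 19.50 1.74 21.00
    endloop
  endfacet
  facet normal 0.0000 -1.0000 0.0000
    outer loop
      vertex 6.50 1.74 0.00
      vertex 19.50 1.74 21.00
      vertex 6.50 1.74 21.00
    endloop
  endfacet
  facet normal 0.8661 -0.4999 0.0000
    outer loop
      vertex 19.50 1.74 0.00
      vertex 26.00 13.00 0.00
      vertex 26.00 13.00 21.00
    endloop
  endfacet
  facet normal 0.8661 -0.4999 0.0000
    outer loop
      vertex 19.50 1.74 0.00
      vertex 26.00 13.00 21.00
      vertex 19.50 1.74 21.00
    endloop
  endfacet
endsolid part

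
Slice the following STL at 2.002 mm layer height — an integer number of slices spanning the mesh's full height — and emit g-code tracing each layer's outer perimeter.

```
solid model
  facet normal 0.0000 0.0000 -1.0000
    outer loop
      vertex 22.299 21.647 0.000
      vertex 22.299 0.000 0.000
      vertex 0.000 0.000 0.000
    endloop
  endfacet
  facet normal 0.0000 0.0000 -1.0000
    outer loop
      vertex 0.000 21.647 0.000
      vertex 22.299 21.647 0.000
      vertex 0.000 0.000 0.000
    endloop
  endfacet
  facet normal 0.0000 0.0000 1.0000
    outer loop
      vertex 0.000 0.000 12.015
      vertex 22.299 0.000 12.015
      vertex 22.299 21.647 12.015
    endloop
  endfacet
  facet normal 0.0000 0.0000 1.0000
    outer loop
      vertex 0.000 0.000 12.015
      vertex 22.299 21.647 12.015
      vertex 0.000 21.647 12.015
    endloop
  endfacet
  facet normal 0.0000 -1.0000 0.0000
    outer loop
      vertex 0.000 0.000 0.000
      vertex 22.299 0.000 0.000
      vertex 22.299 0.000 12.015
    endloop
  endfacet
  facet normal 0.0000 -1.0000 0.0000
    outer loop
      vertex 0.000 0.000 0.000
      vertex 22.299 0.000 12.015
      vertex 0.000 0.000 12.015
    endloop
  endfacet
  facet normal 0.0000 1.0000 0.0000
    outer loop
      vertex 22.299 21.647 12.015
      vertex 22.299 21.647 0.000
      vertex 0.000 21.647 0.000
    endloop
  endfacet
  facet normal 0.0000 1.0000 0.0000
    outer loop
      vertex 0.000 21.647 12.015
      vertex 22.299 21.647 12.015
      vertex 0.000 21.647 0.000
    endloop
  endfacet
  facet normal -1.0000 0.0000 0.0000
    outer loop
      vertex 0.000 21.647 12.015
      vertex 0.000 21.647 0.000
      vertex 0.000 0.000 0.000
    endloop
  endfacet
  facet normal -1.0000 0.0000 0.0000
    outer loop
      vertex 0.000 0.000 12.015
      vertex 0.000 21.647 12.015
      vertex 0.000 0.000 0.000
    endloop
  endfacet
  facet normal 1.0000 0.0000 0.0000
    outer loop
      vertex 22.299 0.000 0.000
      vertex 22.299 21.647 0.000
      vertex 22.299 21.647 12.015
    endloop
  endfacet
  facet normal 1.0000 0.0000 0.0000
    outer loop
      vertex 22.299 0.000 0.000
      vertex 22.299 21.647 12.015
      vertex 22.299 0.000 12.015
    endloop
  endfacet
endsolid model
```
; perimeter-only toolpath
G21 ; units = mm
G90 ; absolute positioning
G28 ; home
; layer 1
G0 Z2.002
G0 X0.000 Y0.000
G1 X22.299 Y0.000
G1 X22.299 Y21.647
G1 X0.000 Y21.647
G1 X0.000 Y0.000
; layer 2
G0 Z4.005
G0 X0.000 Y0.000
G1 X22.299 Y0.000
G1 X22.299 Y21.647
G1 X0.000 Y21.647
G1 X0.000 Y0.000
; layer 3
G0 Z6.008
G0 X0.000 Y0.000
G1 X22.299 Y0.000
G1 X22.299 Y21.647
G1 X0.000 Y21.647
G1 X0.000 Y0.000
; layer 4
G0 Z8.010
G0 X0.000 Y0.000
G1 X22.299 Y0.000
G1 X22.299 Y21.647
G1 X0.000 Y21.647
G1 X0.000 Y0.000
; layer 5
G0 Z10.012
G0 X0.000 Y0.000
G1 X22.299 Y0.000
G1 X22.299 Y21.647
G1 X0.000 Y21.647
G1 X0.000 Y0.000
; layer 6
G0 Z12.015
G0 X0.000 Y0.000
G1 X22.299 Y0.000
G1 X22.299 Y21.647
G1 X0.000 Y21.647
G1 X0.000 Y0.000
M2 ; end

The solid is a rectangular box, roughly 22.3 × 21.6 mm footprint and 12 mm tall. Slicing at Δz = 2.002 mm — 6 equal slices spanning the solid's height, so layer i sits at z = i·h/6 — gives 6 non-empty perimeters. Each is a 4-segment closed polygon; G0 lifts to the layer z and rapids to the start vertex, then G1 traces the edges.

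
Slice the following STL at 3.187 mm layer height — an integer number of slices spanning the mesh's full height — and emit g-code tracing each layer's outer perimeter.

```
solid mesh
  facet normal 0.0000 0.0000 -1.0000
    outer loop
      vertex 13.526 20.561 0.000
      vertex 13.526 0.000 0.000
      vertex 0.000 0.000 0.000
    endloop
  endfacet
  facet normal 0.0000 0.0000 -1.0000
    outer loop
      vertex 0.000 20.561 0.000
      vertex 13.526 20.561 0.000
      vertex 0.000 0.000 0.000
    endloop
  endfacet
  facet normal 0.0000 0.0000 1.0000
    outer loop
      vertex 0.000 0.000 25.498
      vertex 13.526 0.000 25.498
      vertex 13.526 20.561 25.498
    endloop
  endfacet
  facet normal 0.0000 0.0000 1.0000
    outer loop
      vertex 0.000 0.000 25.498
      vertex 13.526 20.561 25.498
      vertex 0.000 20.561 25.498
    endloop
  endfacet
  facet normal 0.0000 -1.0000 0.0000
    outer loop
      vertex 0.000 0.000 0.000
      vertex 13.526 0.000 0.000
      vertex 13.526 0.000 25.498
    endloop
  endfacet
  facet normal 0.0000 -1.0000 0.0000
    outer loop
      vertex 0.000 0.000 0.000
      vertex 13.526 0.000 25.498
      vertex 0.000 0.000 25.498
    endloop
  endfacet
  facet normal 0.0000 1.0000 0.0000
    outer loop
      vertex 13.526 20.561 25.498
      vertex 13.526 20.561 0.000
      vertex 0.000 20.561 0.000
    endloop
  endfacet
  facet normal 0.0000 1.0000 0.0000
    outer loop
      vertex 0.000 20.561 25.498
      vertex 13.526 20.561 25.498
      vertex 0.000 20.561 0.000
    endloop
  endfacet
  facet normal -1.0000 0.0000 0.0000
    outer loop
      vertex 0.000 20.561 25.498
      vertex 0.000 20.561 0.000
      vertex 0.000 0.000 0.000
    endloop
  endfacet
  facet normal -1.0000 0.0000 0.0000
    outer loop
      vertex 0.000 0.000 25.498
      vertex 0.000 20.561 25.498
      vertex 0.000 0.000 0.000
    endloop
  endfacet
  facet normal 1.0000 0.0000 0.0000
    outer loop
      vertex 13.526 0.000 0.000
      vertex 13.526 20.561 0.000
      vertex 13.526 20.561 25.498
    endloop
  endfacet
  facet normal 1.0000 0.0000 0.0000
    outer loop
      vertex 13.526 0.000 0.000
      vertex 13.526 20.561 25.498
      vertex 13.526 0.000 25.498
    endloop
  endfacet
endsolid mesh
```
; perimeter-only toolpath
G21 ; units = mm
G90 ; absolute positioning
G28 ; home
; layer 1
G0 Z3.187
G0 X0.000 Y0.000
G1 X13.526 Y0.000
G1 X13.526 Y20.561
G1 X0.000 Y20.561
G1 X0.000 Y0.000
; layer 2
G0 Z6.375
G0 X0.000 Y0.000
G1 X13.526 Y0.000
G1 X13.526 Y20.561
G1 X0.000 Y20.561
G1 X0.000 Y0.000
; layer 3
G0 Z9.562
G0 X0.000 Y0.000
G1 X13.526 Y0.000
G1 X13.526 Y20.561
G1 X0.000 Y20.561
G1 X0.000 Y0.000
; layer 4
G0 Z12.749
G0 X0.000 Y0.000
G1 X13.526 Y0.000
G1 X13.526 Y20.561
G1 X0.000 Y20.561
G1 X0.000 Y0.000
; layer 5
G0 Z15.936
G0 X0.000 Y0.000
G1 X13.526 Y0.000
G1 X13.526 Y20.561
G1 X0.000 Y20.561
G1 X0.000 Y0.000
; layer 6
G0 Z19.123
G0 X0.000 Y0.000
G1 X13.526 Y0.000
G1 X13.526 Y20.561
G1 X0.000 Y20.561
G1 X0.000 Y0.000
; layer 7
G0 Z22.311
G0 X0.000 Y0.000
G1 X13.526 Y0.000
G1 X13.526 Y20.561
G1 X0.000 Y20.561
G1 X0.000 Y0.000
; layer 8
G0 Z25.498
G0 X0.000 Y0.000
G1 X13.526 Y0.000
G1 X13.526 Y20.561
G1 X0.000 Y20.561
G1 X0.000 Y0.000
M2 ; end

The solid is a rectangular box, roughly 13.5 × 20.6 mm footprint and 25.5 mm tall. Slicing at Δz = 3.187 mm — 8 equal slices spanning the solid's height, so layer i sits at z = i·h/8 — gives 8 non-empty perimeters. Each is a 4-segment closed polygon; G0 lifts to the layer z and rapids to the start vertex, then G1 traces the edges.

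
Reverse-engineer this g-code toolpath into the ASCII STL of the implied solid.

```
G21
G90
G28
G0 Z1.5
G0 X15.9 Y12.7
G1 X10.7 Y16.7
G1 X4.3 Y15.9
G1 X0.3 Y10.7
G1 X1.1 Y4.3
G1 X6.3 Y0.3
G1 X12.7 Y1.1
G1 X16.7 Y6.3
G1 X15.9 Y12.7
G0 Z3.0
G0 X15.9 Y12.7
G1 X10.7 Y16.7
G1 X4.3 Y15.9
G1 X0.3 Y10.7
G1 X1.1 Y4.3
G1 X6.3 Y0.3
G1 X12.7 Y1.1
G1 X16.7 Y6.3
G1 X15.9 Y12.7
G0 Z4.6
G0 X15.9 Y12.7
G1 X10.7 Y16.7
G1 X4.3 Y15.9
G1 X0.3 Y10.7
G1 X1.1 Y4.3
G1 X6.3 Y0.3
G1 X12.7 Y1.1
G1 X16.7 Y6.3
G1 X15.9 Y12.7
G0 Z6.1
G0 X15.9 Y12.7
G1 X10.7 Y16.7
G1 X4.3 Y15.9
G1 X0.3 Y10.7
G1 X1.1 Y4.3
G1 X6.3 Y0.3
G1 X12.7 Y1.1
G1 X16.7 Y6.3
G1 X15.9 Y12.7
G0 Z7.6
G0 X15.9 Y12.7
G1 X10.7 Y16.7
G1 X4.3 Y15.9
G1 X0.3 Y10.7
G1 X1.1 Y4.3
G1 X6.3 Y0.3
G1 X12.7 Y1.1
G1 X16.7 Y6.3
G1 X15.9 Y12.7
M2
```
solid part
  facet normal 0.0000 0.0000 -1.0000
    outer loop
      vertex 4.3 15.9 0.0
      vertex 10.7 16.7 0.0
      vertex 15.9 12.7 0.0
    endloop
  endfacet
  facet normal 0.0000 0.0000 -1.0000
    outer loop
      vertex 0.3 10.7 0.0
      vertex 4.3 15.9 0.0
      vertex 15.9 12.7 0.0
    endloop
  endfacet
  facet normal 0.0000 0.0000 -1.0000
    outer loop
      vertex 1.1 4.3 0.0
      vertex 0.3 10.7 0.0
      vertex 15.9 12.7 0.0
    endloop
  endfacet
  facet normal 0.0000 0.0000 -1.0000
    outer loop
      vertex 6.3 0.3 0.0
      vertex 1.1 4.3 0.0
      vertex 15.9 12.7 0.0
    endloop
  endfacet
  facet normal 0.0000 0.0000 -1.0000
    outer loop
      vertex 12.7 1.1 0.0
      vertex 6.3 0.3 0.0
      vertex 15.9 12.7 0.0
    endloop
  endfacet
  facet normal 0.0000 0.0000 -1.0000
    outer loop
      vertex 16.7 6.3 0.0
      vertex 12.7 1.1 0.0
      vertex 15.9 12.7 0.0
    endloop
  endfacet
  facet normal 0.0000 0.0000 1.0000
    outer loop
      vertex 15.9 12.7 7.6
      vertex 10.7 16.7 7.6
      vertex 4.3 15.9 7.6
    endloop
  endfacet
  facet normal 0.0000 0.0000 1.0000
    outer loop
      vertex 15.9 12.7 7.6
      vertex 4.3 15.9 7.6
      vertex 0.3 10.7 7.6
    endloop
  endfacet
  facet normal 0.0000 0.0000 1.0000
    outer loop
      vertex 15.9 12.7 7.6
      vertex 0.3 10.7 7.6
      vertex 1.1 4.3 7.6
    endloop
  endfacet
  facet normal 0.0000 0.0000 1.0000
    outer loop
      vertex 15.9 12.7 7.6
      vertex 1.1 4.3 7.6
      vertex 6.3 0.3 7.6
    endloop
  endfacet
  facet normal 0.0000 0.0000 1.0000
    outer loop
      vertex 15.9 12.7 7.6
      vertex 6.3 0.3 7.6
      vertex 12.7 1.1 7.6
    endloop
  endfacet
  facet normal 0.0000 0.0000 1.0000
    outer loop
      vertex 15.9 12.7 7.6
      vertex 12.7 1.1 7.6
      vertex 16.7 6.3 7.6
    endloop
  endfacet
  facet normal 0.6097 0.7926 0.0000
    outer loop
      vertex 15.9 12.7 0.0
      vertex 10.7 16.7 0.0
      vertex 10.7 16.7 7.6
    endloop
  endfacet
  facet normal 0.6097 0.7926 0.0000
    outer loop
      vertex 15.9 12.7 0.0
      vertex 10.7 16.7 7.6
      vertex 15.9 12.7 7.6
    endloop
  endfacet
  facet normal -0.1240 0.9923 0.0000
    outer loop
      vertex 10.7 16.7 0.0
      vertex 4.3 15.9 0.0
      vertex 4.3 15.9 7.6
    endloop
  endfacet
  facet normal -0.1240 0.9923 0.0000
    outer loop
      vertex 10.7 16.7 0.0
      vertex 4.3 15.9 7.6
      vertex 10.7 16.7 7.6
    endloop
  endfacet
  facet normal -0.7926 0.6097 0.0000
    outer loop
      vertex 4.3 15.9 0.0
      vertex 0.3 10.7 0.0
      vertex 0.3 10.7 7.6
    endloop
  endfacet
  facet normal -0.7926 0.6097 0.0000
    outer loop
      vertex 4.3 15.9 0.0
      vertex 0.3 10.7 7.6
      vertex 4.3 15.9 7.6
    endloop
  endfacet
  facet normal -0.9923 -0.1240 0.0000
    outer loop
      vertex 0.3 10.7 0.0
      vertex 1.1 4.3 0.0
      vertex 1.1 4.3 7.6
    endloop
  endfacet
  facet normal -0.9923 -0.1240 0.0000
    outer loop
      vertex 0.3 10.7 0.0
      vertex 1.1 4.3 7.6
      vertex 0.3 10.7 7.6
    endloop
  endfacet
  facet normal -0.6097 -0.7926 0.0000
    outer loop
      vertex 1.1 4.3 0.0
      vertex 6.3 0.3 0.0
      vertex 6.3 0.3 7.6
    endloop
  endfacet
  facet normal -0.6097 -0.7926 0.0000
    outer loop
      vertex 1.1 4.3 0.0
      vertex 6.3 0.3 7.6
      vertex 1.1 4.3 7.6
    endloop
  endfacet
  facet normal 0.1240 -0.9923 0.0000
    outer loop
      vertex 6.3 0.3 0.0
      vertex 12.7 1.1 0.0
      vertex 12.7 1.1 7.6
    endloop
  endfacet
  facet normal 0.1240 -0.9923 0.0000
    outer loop
      vertex 6.3 0.3 0.0
      vertex 12.7 1.1 7.6
      vertex 6.3 0.3 7.6
    endloop
  endfacet
  facet normal 0.7926 -0.6097 0.0000
    outer loop
      vertex 12.7 1.1 0.0
      vertex 16.7 6.3 0.0
      vertex 16.7 6.3 7.6
    endloop
  endfacet
  facet normal 0.7926 -0.6097 0.0000
    outer loop
      vertex 12.7 1.1 0.0
      vertex 16.7 6.3 7.6
      vertex 12.7 1.1 7.6
    endloop
  endfacet
  facet normal 0.9923 0.1240 0.0000
    outer loop
      vertex 16.7 6.3 0.0
      vertex 15.9 12.7 0.0
      vertex 15.9 12.7 7.6
    endloop
  endfacet
  facet normal 0.9923 0.1240 0.0000
    outer loop
      vertex 16.7 6.3 0.0
      vertex 15.9 12.7 7.6
      vertex 16.7 6.3 7.6
    endloop
  endfacet
endsolid part

The G0 Z moves step by Δz≈1.5 mm. Every layer's G1 loop is the same polygon, so the solid is a straight extrusion of it from z=0 to z≈7.6. Closing with flat bottom and top caps and triangulating gives 28 facets — a regular 8-sided prism (a cylinder approximated with 8 flat sides), circumscribed radius ≈ 8.5 mm, height ≈ 7.6 mm.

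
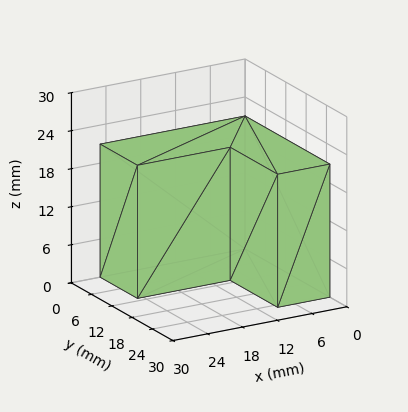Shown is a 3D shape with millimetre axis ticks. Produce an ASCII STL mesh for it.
Reading the render: the shape is an L-shaped prism: outer 25 × 25 mm, arm thicknesses ≈ 11 mm (horizontal) and 9 mm (vertical), extruded 21 mm in z (dimensions read to the nearest mm from the axis ticks). For the STL, each face is triangulated and given an outward normal.

solid part
  facet normal 0.0000 0.0000 -1.0000
    outer loop
      vertex 25.00 11.00 0.00
      vertex 25.00 0.00 0.00
      vertex 0.00 0.00 0.00
    endloop
  endfacet
  facet normal 0.0000 0.0000 -1.0000
    outer loop
      vertex 9.00 11.00 0.00
      vertex 25.00 11.00 0.00
      vertex 0.00 0.00 0.00
    endloop
  endfacet
  facet normal 0.0000 0.0000 -1.0000
    outer loop
      vertex 9.00 25.00 0.00
      vertex 9.00 11.00 0.00
      vertex 0.00 0.00 0.00
    endloop
  endfacet
  facet normal 0.0000 0.0000 -1.0000
    outer loop
      vertex 0.00 25.00 0.00
      vertex 9.00 25.00 0.00
      vertex 0.00 0.00 0.00
    endloop
  endfacet
  facet normal 0.0000 0.0000 1.0000
    outer loop
      vertex 0.00 0.00 21.00
      vertex 25.00 0.00 21.00
      vertex 25.00 11.00 21.00
    endloop
  endfacet
  facet normal 0.0000 0.0000 1.0000
    outer loop
      vertex 0.00 0.00 21.00
      vertex 25.00 11.00 21.00
      vertex 9.00 11.00 21.00
    endloop
  endfacet
  facet normal 0.0000 0.0000 1.0000
    outer loop
      vertex 0.00 0.00 21.00
      vertex 9.00 11.00 21.00
      vertex 9.00 25.00 21.00
    endloop
  endfacet
  facet normal 0.0000 0.0000 1.0000
    outer loop
      vertex 0.00 0.00 21.00
      vertex 9.00 25.00 21.00
      vertex 0.00 25.00 21.00
    endloop
  endfacet
  facet normal 0.0000 -1.0000 0.0000
    outer loop
      vertex 0.00 0.00 0.00
      vertex 25.00 0.00 0.00
      vertex 25.00 0.00 21.00
    endloop
  endfacet
  facet normal 0.0000 -1.0000 0.0000
    outer loop
      vertex 0.00 0.00 0.00
      vertex 25.00 0.00 21.00
      vertex 0.00 0.00 21.00
    endloop
  endfacet
  facet normal 1.0000 0.0000 0.0000
    outer loop
      vertex 25.00 0.00 0.00
      vertex 25.00 11.00 0.00
      vertex 25.00 11.00 21.00
    endloop
  endfacet
  facet normal 1.0000 0.0000 0.0000
    outer loop
      vertex 25.00 0.00 0.00
      vertex 25.00 11.00 21.00
      vertex 25.00 0.00 21.00
    endloop
  endfacet
  facet normal 0.0000 1.0000 0.0000
    outer loop
      vertex 25.00 11.00 0.00
      vertex 9.00 11.00 0.00
      vertex 9.00 11.00 21.00
    endloop
  endfacet
  facet normal 0.0000 1.0000 0.0000
    outer loop
      vertex 25.00 11.00 0.00
      vertex 9.00 11.00 21.00
      vertex 25.00 11.00 21.00
    endloop
  endfacet
  facet normal 1.0000 0.0000 0.0000
    outer loop
      vertex 9.00 11.00 0.00
      vertex 9.00 25.00 0.00
      vertex 9.00 25.00 21.00
    endloop
  endfacet
  facet normal 1.0000 0.0000 0.0000
    outer loop
      vertex 9.00 11.00 0.00
      vertex 9.00 25.00 21.00
      vertex 9.00 11.00 21.00
    endloop
  endfacet
  facet normal 0.0000 1.0000 0.0000
    outer loop
      vertex 9.00 25.00 0.00
      vertex 0.00 25.00 0.00
      vertex 0.00 25.00 21.00
    endloop
  endfacet
  facet normal 0.0000 1.0000 0.0000
    outer loop
      vertex 9.00 25.00 0.00
      vertex 0.00 25.00 21.00
      vertex 9.00 25.00 21.00
    endloop
  endfacet
  facet normal -1.0000 0.0000 0.0000
    outer loop
      vertex 0.00 25.00 0.00
      vertex 0.00 0.00 0.00
      vertex 0.00 0.00 21.00
    endloop
  endfacet
  facet normal -1.0000 0.0000 0.0000
    outer loop
      vertex 0.00 25.00 0.00
      vertex 0.00 0.00 21.00
      vertex 0.00 25.00 21.00
    endloop
  endfacet
endsolid part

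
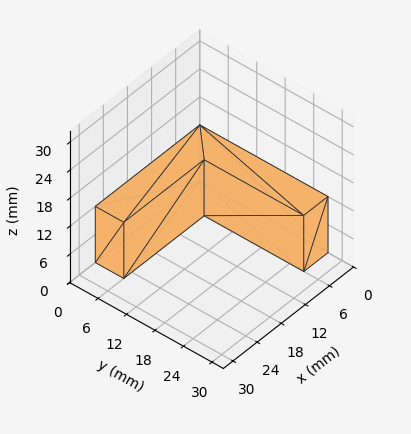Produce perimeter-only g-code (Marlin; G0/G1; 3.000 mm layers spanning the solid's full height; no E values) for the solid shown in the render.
Reading the render: the shape is an L-shaped prism: outer 26 × 27 mm, arm thicknesses ≈ 6 mm (horizontal) and 6 mm (vertical), extruded 12 mm in z (dimensions read to the nearest mm from the axis ticks). For the g-code, the solid's height is divided into equal slices at the stated Δz and each level perimeter traced with G1 moves after a G0 lift.

; perimeter-only toolpath
G21 ; units = mm
G90 ; absolute positioning
G28 ; home
; layer 1
G0 Z3.000
G0 X0.000 Y0.000
G1 X26.000 Y0.000
G1 X26.000 Y6.000
G1 X6.000 Y6.000
G1 X6.000 Y27.000
G1 X0.000 Y27.000
G1 X0.000 Y0.000
; layer 2
G0 Z6.000
G0 X0.000 Y0.000
G1 X26.000 Y0.000
G1 X26.000 Y6.000
G1 X6.000 Y6.000
G1 X6.000 Y27.000
G1 X0.000 Y27.000
G1 X0.000 Y0.000
; layer 3
G0 Z9.000
G0 X0.000 Y0.000
G1 X26.000 Y0.000
G1 X26.000 Y6.000
G1 X6.000 Y6.000
G1 X6.000 Y27.000
G1 X0.000 Y27.000
G1 X0.000 Y0.000
; layer 4
G0 Z12.000
G0 X0.000 Y0.000
G1 X26.000 Y0.000
G1 X26.000 Y6.000
G1 X6.000 Y6.000
G1 X6.000 Y27.000
G1 X0.000 Y27.000
G1 X0.000 Y0.000
M2 ; end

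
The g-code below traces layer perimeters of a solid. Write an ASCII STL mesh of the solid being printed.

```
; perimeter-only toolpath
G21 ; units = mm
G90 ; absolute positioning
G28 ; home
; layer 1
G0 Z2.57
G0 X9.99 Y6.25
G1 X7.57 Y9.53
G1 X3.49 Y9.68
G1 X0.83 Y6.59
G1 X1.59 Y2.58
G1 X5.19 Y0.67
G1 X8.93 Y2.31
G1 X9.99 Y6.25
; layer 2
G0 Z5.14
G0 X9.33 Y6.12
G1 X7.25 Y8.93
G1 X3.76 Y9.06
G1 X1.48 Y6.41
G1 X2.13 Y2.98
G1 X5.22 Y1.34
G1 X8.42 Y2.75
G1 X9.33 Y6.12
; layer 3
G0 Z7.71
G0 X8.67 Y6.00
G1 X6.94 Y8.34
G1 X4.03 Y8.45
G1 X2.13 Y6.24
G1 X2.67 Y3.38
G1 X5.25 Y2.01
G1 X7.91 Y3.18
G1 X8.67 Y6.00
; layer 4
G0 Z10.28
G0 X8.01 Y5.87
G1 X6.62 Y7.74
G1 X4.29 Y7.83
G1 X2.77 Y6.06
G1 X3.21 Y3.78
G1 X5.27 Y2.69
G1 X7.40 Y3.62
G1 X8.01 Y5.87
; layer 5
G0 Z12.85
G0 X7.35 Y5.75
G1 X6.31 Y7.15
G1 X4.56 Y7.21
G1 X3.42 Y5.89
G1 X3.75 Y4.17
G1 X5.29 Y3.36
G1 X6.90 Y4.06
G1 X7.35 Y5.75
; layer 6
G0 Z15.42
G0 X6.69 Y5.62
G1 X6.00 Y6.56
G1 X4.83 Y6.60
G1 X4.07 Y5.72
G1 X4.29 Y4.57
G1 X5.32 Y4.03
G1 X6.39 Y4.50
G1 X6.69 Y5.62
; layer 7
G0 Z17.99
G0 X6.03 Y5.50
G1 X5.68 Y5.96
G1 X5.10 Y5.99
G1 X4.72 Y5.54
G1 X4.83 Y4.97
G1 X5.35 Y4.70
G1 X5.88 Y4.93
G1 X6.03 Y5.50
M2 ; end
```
solid part
  facet normal 0.0000 0.0000 -1.0000
    outer loop
      vertex 3.22 10.29 0.00
      vertex 7.88 10.12 0.00
      vertex 10.65 6.37 0.00
    endloop
  endfacet
  facet normal 0.0000 0.0000 -1.0000
    outer loop
      vertex 0.18 6.76 0.00
      vertex 3.22 10.29 0.00
      vertex 10.65 6.37 0.00
    endloop
  endfacet
  facet normal 0.0000 0.0000 -1.0000
    outer loop
      vertex 1.05 2.18 0.00
      vertex 0.18 6.76 0.00
      vertex 10.65 6.37 0.00
    endloop
  endfacet
  facet normal 0.0000 0.0000 -1.0000
    outer loop
      vertex 5.17 0.00 0.00
      vertex 1.05 2.18 0.00
      vertex 10.65 6.37 0.00
    endloop
  endfacet
  facet normal 0.0000 0.0000 -1.0000
    outer loop
      vertex 9.44 1.87 0.00
      vertex 5.17 0.00 0.00
      vertex 10.65 6.37 0.00
    endloop
  endfacet
  facet normal 0.7829 0.5783 0.2292
    outer loop
      vertex 10.65 6.37 0.00
      vertex 7.88 10.12 0.00
      vertex 5.37 5.37 20.56
    endloop
  endfacet
  facet normal 0.0355 0.9728 0.2291
    outer loop
      vertex 7.88 10.12 0.00
      vertex 3.22 10.29 0.00
      vertex 5.37 5.37 20.56
    endloop
  endfacet
  facet normal -0.7376 0.6352 0.2291
    outer loop
      vertex 3.22 10.29 0.00
      vertex 0.18 6.76 0.00
      vertex 5.37 5.37 20.56
    endloop
  endfacet
  facet normal -0.9563 -0.1817 0.2291
    outer loop
      vertex 0.18 6.76 0.00
      vertex 1.05 2.18 0.00
      vertex 5.37 5.37 20.56
    endloop
  endfacet
  facet normal -0.4552 -0.8604 0.2291
    outer loop
      vertex 1.05 2.18 0.00
      vertex 5.17 0.00 0.00
      vertex 5.37 5.37 20.56
    endloop
  endfacet
  facet normal 0.3905 -0.8916 0.2291
    outer loop
      vertex 5.17 0.00 0.00
      vertex 9.44 1.87 0.00
      vertex 5.37 5.37 20.56
    endloop
  endfacet
  facet normal 0.9400 -0.2528 0.2291
    outer loop
      vertex 9.44 1.87 0.00
      vertex 10.65 6.37 0.00
      vertex 5.37 5.37 20.56
    endloop
  endfacet
endsolid part

The G0 Z moves step by Δz≈2.57 mm. The G1 loops shrink linearly with z, so the solid tapers from its base footprint up to z≈20.6. Closing with a flat bottom cap and the tapered top and triangulating gives 12 facets — a regular 7-sided pyramid, base circumscribed radius ≈ 5.37 mm, apex at z ≈ 20.6 mm.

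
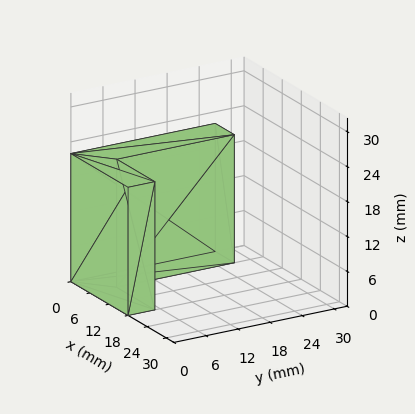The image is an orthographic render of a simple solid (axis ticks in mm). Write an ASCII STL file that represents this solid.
Reading the render: the shape is an L-shaped prism: outer 18 × 27 mm, arm thicknesses ≈ 5 mm (horizontal) and 6 mm (vertical), extruded 22 mm in z (dimensions read to the nearest mm from the axis ticks). For the STL, each face is triangulated and given an outward normal.

solid part
  facet normal 0.0000 0.0000 -1.0000
    outer loop
      vertex 18.0 5.0 0.0
      vertex 18.0 0.0 0.0
      vertex 0.0 0.0 0.0
    endloop
  endfacet
  facet normal 0.0000 0.0000 -1.0000
    outer loop
      vertex 6.0 5.0 0.0
      vertex 18.0 5.0 0.0
      vertex 0.0 0.0 0.0
    endloop
  endfacet
  facet normal 0.0000 0.0000 -1.0000
    outer loop
      vertex 6.0 27.0 0.0
      vertex 6.0 5.0 0.0
      vertex 0.0 0.0 0.0
    endloop
  endfacet
  facet normal 0.0000 0.0000 -1.0000
    outer loop
      vertex 0.0 27.0 0.0
      vertex 6.0 27.0 0.0
      vertex 0.0 0.0 0.0
    endloop
  endfacet
  facet normal 0.0000 0.0000 1.0000
    outer loop
      vertex 0.0 0.0 22.0
      vertex 18.0 0.0 22.0
      vertex 18.0 5.0 22.0
    endloop
  endfacet
  facet normal 0.0000 0.0000 1.0000
    outer loop
      vertex 0.0 0.0 22.0
      vertex 18.0 5.0 22.0
      vertex 6.0 5.0 22.0
    endloop
  endfacet
  facet normal 0.0000 0.0000 1.0000
    outer loop
      vertex 0.0 0.0 22.0
      vertex 6.0 5.0 22.0
      vertex 6.0 27.0 22.0
    endloop
  endfacet
  facet normal 0.0000 0.0000 1.0000
    outer loop
      vertex 0.0 0.0 22.0
      vertex 6.0 27.0 22.0
      vertex 0.0 27.0 22.0
    endloop
  endfacet
  facet normal 0.0000 -1.0000 0.0000
    outer loop
      vertex 0.0 0.0 0.0
      vertex 18.0 0.0 0.0
      vertex 18.0 0.0 22.0
    endloop
  endfacet
  facet normal 0.0000 -1.0000 0.0000
    outer loop
      vertex 0.0 0.0 0.0
      vertex 18.0 0.0 22.0
      vertex 0.0 0.0 22.0
    endloop
  endfacet
  facet normal 1.0000 0.0000 0.0000
    outer loop
      vertex 18.0 0.0 0.0
      vertex 18.0 5.0 0.0
      vertex 18.0 5.0 22.0
    endloop
  endfacet
  facet normal 1.0000 0.0000 0.0000
    outer loop
      vertex 18.0 0.0 0.0
      vertex 18.0 5.0 22.0
      vertex 18.0 0.0 22.0
    endloop
  endfacet
  facet normal 0.0000 1.0000 0.0000
    outer loop
      vertex 18.0 5.0 0.0
      vertex 6.0 5.0 0.0
      vertex 6.0 5.0 22.0
    endloop
  endfacet
  facet normal 0.0000 1.0000 0.0000
    outer loop
      vertex 18.0 5.0 0.0
      vertex 6.0 5.0 22.0
      vertex 18.0 5.0 22.0
    endloop
  endfacet
  facet normal 1.0000 0.0000 0.0000
    outer loop
      vertex 6.0 5.0 0.0
      vertex 6.0 27.0 0.0
      vertex 6.0 27.0 22.0
    endloop
  endfacet
  facet normal 1.0000 0.0000 0.0000
    outer loop
      vertex 6.0 5.0 0.0
      vertex 6.0 27.0 22.0
      vertex 6.0 5.0 22.0
    endloop
  endfacet
  facet normal 0.0000 1.0000 0.0000
    outer loop
      vertex 6.0 27.0 0.0
      vertex 0.0 27.0 0.0
      vertex 0.0 27.0 22.0
    endloop
  endfacet
  facet normal 0.0000 1.0000 0.0000
    outer loop
      vertex 6.0 27.0 0.0
      vertex 0.0 27.0 22.0
      vertex 6.0 27.0 22.0
    endloop
  endfacet
  facet normal -1.0000 0.0000 0.0000
    outer loop
      vertex 0.0 27.0 0.0
      vertex 0.0 0.0 0.0
      vertex 0.0 0.0 22.0
    endloop
  endfacet
  facet normal -1.0000 0.0000 0.0000
    outer loop
      vertex 0.0 27.0 0.0
      vertex 0.0 0.0 22.0
      vertex 0.0 27.0 22.0
    endloop
  endfacet
endsolid part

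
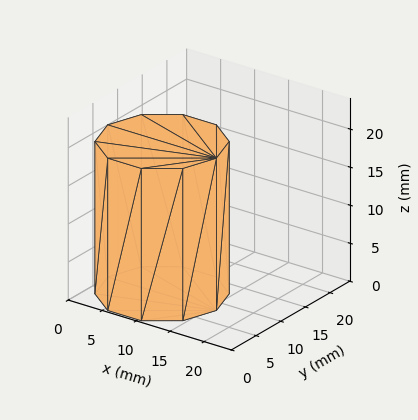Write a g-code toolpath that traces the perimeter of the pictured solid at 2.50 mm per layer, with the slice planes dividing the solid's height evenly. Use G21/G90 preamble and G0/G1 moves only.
Reading the render: the shape is a regular 10-sided prism (a cylinder approximated with 10 flat sides), circumscribed radius ≈ 8 mm, height ≈ 20 mm (dimensions read to the nearest mm from the axis ticks). For the g-code, the solid's height is divided into equal slices at the stated Δz and each level perimeter traced with G1 moves after a G0 lift.

; perimeter-only toolpath
G21 ; units = mm
G90 ; absolute positioning
G28 ; home
; layer 1
G0 Z2.50
G0 X16.00 Y8.00
G1 X14.47 Y12.70
G1 X10.47 Y15.61
G1 X5.53 Y15.61
G1 X1.53 Y12.70
G1 X0.00 Y8.00
G1 X1.53 Y3.30
G1 X5.53 Y0.39
G1 X10.47 Y0.39
G1 X14.47 Y3.30
G1 X16.00 Y8.00
; layer 2
G0 Z5.00
G0 X16.00 Y8.00
G1 X14.47 Y12.70
G1 X10.47 Y15.61
G1 X5.53 Y15.61
G1 X1.53 Y12.70
G1 X0.00 Y8.00
G1 X1.53 Y3.30
G1 X5.53 Y0.39
G1 X10.47 Y0.39
G1 X14.47 Y3.30
G1 X16.00 Y8.00
; layer 3
G0 Z7.50
G0 X16.00 Y8.00
G1 X14.47 Y12.70
G1 X10.47 Y15.61
G1 X5.53 Y15.61
G1 X1.53 Y12.70
G1 X0.00 Y8.00
G1 X1.53 Y3.30
G1 X5.53 Y0.39
G1 X10.47 Y0.39
G1 X14.47 Y3.30
G1 X16.00 Y8.00
; layer 4
G0 Z10.00
G0 X16.00 Y8.00
G1 X14.47 Y12.70
G1 X10.47 Y15.61
G1 X5.53 Y15.61
G1 X1.53 Y12.70
G1 X0.00 Y8.00
G1 X1.53 Y3.30
G1 X5.53 Y0.39
G1 X10.47 Y0.39
G1 X14.47 Y3.30
G1 X16.00 Y8.00
; layer 5
G0 Z12.50
G0 X16.00 Y8.00
G1 X14.47 Y12.70
G1 X10.47 Y15.61
G1 X5.53 Y15.61
G1 X1.53 Y12.70
G1 X0.00 Y8.00
G1 X1.53 Y3.30
G1 X5.53 Y0.39
G1 X10.47 Y0.39
G1 X14.47 Y3.30
G1 X16.00 Y8.00
; layer 6
G0 Z15.00
G0 X16.00 Y8.00
G1 X14.47 Y12.70
G1 X10.47 Y15.61
G1 X5.53 Y15.61
G1 X1.53 Y12.70
G1 X0.00 Y8.00
G1 X1.53 Y3.30
G1 X5.53 Y0.39
G1 X10.47 Y0.39
G1 X14.47 Y3.30
G1 X16.00 Y8.00
; layer 7
G0 Z17.50
G0 X16.00 Y8.00
G1 X14.47 Y12.70
G1 X10.47 Y15.61
G1 X5.53 Y15.61
G1 X1.53 Y12.70
G1 X0.00 Y8.00
G1 X1.53 Y3.30
G1 X5.53 Y0.39
G1 X10.47 Y0.39
G1 X14.47 Y3.30
G1 X16.00 Y8.00
; layer 8
G0 Z20.00
G0 X16.00 Y8.00
G1 X14.47 Y12.70
G1 X10.47 Y15.61
G1 X5.53 Y15.61
G1 X1.53 Y12.70
G1 X0.00 Y8.00
G1 X1.53 Y3.30
G1 X5.53 Y0.39
G1 X10.47 Y0.39
G1 X14.47 Y3.30
G1 X16.00 Y8.00
M2 ; end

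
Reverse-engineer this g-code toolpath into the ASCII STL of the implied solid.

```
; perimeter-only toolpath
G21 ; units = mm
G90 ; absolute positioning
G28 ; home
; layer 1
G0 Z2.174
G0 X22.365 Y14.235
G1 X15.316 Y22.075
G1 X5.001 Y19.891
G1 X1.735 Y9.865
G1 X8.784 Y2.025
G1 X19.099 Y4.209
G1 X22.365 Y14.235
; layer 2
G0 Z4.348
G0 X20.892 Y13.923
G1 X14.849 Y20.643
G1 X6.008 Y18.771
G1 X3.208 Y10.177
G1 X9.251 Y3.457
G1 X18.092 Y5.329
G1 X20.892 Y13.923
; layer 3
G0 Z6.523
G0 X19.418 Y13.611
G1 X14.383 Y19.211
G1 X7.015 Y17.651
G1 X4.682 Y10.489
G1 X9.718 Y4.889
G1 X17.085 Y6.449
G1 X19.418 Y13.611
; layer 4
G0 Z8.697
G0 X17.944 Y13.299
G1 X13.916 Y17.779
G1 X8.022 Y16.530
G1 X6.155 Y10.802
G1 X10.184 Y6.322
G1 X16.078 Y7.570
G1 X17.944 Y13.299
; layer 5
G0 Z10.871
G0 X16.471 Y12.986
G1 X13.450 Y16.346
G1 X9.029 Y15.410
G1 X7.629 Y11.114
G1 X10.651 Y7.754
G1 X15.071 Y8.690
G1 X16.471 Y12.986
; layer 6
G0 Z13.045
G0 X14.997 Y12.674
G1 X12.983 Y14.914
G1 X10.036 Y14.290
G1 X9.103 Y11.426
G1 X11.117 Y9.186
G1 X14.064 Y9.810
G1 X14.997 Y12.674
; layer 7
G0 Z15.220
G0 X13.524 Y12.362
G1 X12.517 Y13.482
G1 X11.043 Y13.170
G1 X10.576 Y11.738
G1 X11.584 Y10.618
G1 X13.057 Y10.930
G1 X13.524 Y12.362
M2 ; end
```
solid part
  facet normal 0.0000 0.0000 -1.0000
    outer loop
      vertex 3.994 21.011 0.000
      vertex 15.782 23.507 0.000
      vertex 23.839 14.547 0.000
    endloop
  endfacet
  facet normal 0.0000 0.0000 -1.0000
    outer loop
      vertex 0.261 9.553 0.000
      vertex 3.994 21.011 0.000
      vertex 23.839 14.547 0.000
    endloop
  endfacet
  facet normal 0.0000 0.0000 -1.0000
    outer loop
      vertex 8.318 0.593 0.000
      vertex 0.261 9.553 0.000
      vertex 23.839 14.547 0.000
    endloop
  endfacet
  facet normal 0.0000 0.0000 -1.0000
    outer loop
      vertex 20.106 3.089 0.000
      vertex 8.318 0.593 0.000
      vertex 23.839 14.547 0.000
    endloop
  endfacet
  facet normal 0.6376 0.5734 0.5145
    outer loop
      vertex 23.839 14.547 0.000
      vertex 15.782 23.507 0.000
      vertex 12.050 12.050 17.394
    endloop
  endfacet
  facet normal -0.1776 0.8389 0.5145
    outer loop
      vertex 15.782 23.507 0.000
      vertex 3.994 21.011 0.000
      vertex 12.050 12.050 17.394
    endloop
  endfacet
  facet normal -0.8153 0.2656 0.5145
    outer loop
      vertex 3.994 21.011 0.000
      vertex 0.261 9.553 0.000
      vertex 12.050 12.050 17.394
    endloop
  endfacet
  facet normal -0.6376 -0.5734 0.5145
    outer loop
      vertex 0.261 9.553 0.000
      vertex 8.318 0.593 0.000
      vertex 12.050 12.050 17.394
    endloop
  endfacet
  facet normal 0.1776 -0.8389 0.5145
    outer loop
      vertex 8.318 0.593 0.000
      vertex 20.106 3.089 0.000
      vertex 12.050 12.050 17.394
    endloop
  endfacet
  facet normal 0.8153 -0.2656 0.5145
    outer loop
      vertex 20.106 3.089 0.000
      vertex 23.839 14.547 0.000
      vertex 12.050 12.050 17.394
    endloop
  endfacet
endsolid part

The G0 Z moves step by Δz≈2.174 mm. The G1 loops shrink linearly with z, so the solid tapers from its base footprint up to z≈17.4. Closing with a flat bottom cap and the tapered top and triangulating gives 10 facets — a regular 6-sided pyramid, base circumscribed radius ≈ 12.1 mm, apex at z ≈ 17.4 mm.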